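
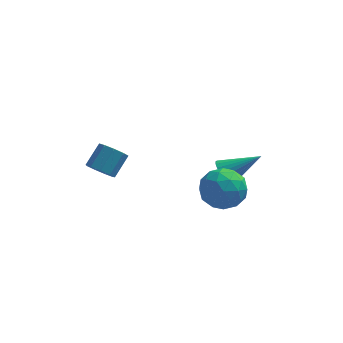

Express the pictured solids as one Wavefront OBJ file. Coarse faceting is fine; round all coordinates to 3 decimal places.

v 2.173 2.018 -0.392
v 2.594 2.071 -1.071
v 3.887 2.322 0.692
v 2.512 2.369 -1.026
v 2.379 2.614 -0.885
v 2.215 2.768 -0.668
v 2.045 2.807 -0.41
v 1.894 2.727 -0.149
v 1.785 2.539 0.075
v 1.736 2.271 0.228
v 1.753 1.965 0.287
v 1.835 1.667 0.242
v 1.967 1.422 0.1
v 2.132 1.268 -0.116
v 2.302 1.229 -0.374
v 2.453 1.309 -0.635
v 2.561 1.498 -0.859
v 2.611 1.765 -1.012
v 1.28 -2.303 2.578
v 1.922 -1.448 2.085
v 2.678 -3.552 2.235
v 3.32 -2.697 1.742
v 3.118 -2.687 2.902
v 2.254 -1.915 3.114
v 2.346 -3.085 1.206
v 1.482 -2.313 1.418
v 2.582 -1.932 1.237
v 3.058 -1.685 2.285
v 1.542 -3.315 2.035
v 2.018 -3.068 3.083
v 1.478 -1.766 2.361
v 3.122 -3.234 1.959
v 3.003 -3.228 2.641
v 3.38 -2.725 2.351
v 1.673 -2.04 2.966
v 2.051 -1.538 2.676
v 2.753 -2.266 3.157
v 2.549 -3.462 1.644
v 2.927 -2.96 1.354
v 1.22 -2.275 1.969
v 1.597 -1.772 1.679
v 1.847 -2.734 1.163
v 2.244 -1.548 1.573
v 3.065 -2.282 1.372
v 2.493 -2.51 1.057
v 1.985 -2.056 1.181
v 2.524 -1.403 2.189
v 3.345 -2.137 1.988
v 3.226 -2.131 2.67
v 2.718 -1.677 2.794
v 2.911 -1.687 1.691
v 1.255 -2.863 2.332
v 2.076 -3.597 2.131
v 1.882 -3.323 1.526
v 1.374 -2.869 1.65
v 1.535 -2.718 2.948
v 2.356 -3.452 2.747
v 2.615 -2.944 3.139
v 2.107 -2.49 3.263
v 1.689 -3.313 2.629
v -3.155 -2.908 3.398
v -2.481 -3.147 3.211
v -1.95 -2.312 4.054
v -2.625 -2.072 4.242
v -2.616 -2.761 2.913
v -2.085 -1.925 3.757
v -3.004 -2.443 2.843
v -2.473 -1.608 3.686
v -3.462 -2.343 3.032
v -2.932 -1.508 3.875
v -3.777 -2.507 3.393
v -3.247 -1.672 4.236
v -3.801 -2.858 3.756
v -3.271 -2.023 4.599
v -3.523 -3.233 3.952
v -2.992 -2.398 4.795
v -3.072 -3.455 3.889
v -2.542 -2.62 4.732
v -2.661 -3.421 3.596
v -2.13 -2.586 4.439
f 2 1 4
f 2 4 3
f 4 1 5
f 4 5 3
f 5 1 6
f 5 6 3
f 6 1 7
f 6 7 3
f 7 1 8
f 7 8 3
f 8 1 9
f 8 9 3
f 9 1 10
f 9 10 3
f 10 1 11
f 10 11 3
f 11 1 12
f 11 12 3
f 12 1 13
f 12 13 3
f 13 1 14
f 13 14 3
f 14 1 15
f 14 15 3
f 15 1 16
f 15 16 3
f 16 1 17
f 16 17 3
f 17 1 18
f 17 18 3
f 18 1 2
f 18 2 3
f 19 56 35
f 56 30 59
f 35 59 24
f 56 59 35
f 19 35 31
f 35 24 36
f 31 36 20
f 35 36 31
f 19 31 40
f 31 20 41
f 40 41 26
f 31 41 40
f 19 40 52
f 40 26 55
f 52 55 29
f 40 55 52
f 19 52 56
f 52 29 60
f 56 60 30
f 52 60 56
f 20 36 47
f 36 24 50
f 47 50 28
f 36 50 47
f 24 59 37
f 59 30 58
f 37 58 23
f 59 58 37
f 30 60 57
f 60 29 53
f 57 53 21
f 60 53 57
f 29 55 54
f 55 26 42
f 54 42 25
f 55 42 54
f 26 41 46
f 41 20 43
f 46 43 27
f 41 43 46
f 22 48 34
f 48 28 49
f 34 49 23
f 48 49 34
f 22 34 32
f 34 23 33
f 32 33 21
f 34 33 32
f 22 32 39
f 32 21 38
f 39 38 25
f 32 38 39
f 22 39 44
f 39 25 45
f 44 45 27
f 39 45 44
f 22 44 48
f 44 27 51
f 48 51 28
f 44 51 48
f 23 49 37
f 49 28 50
f 37 50 24
f 49 50 37
f 21 33 57
f 33 23 58
f 57 58 30
f 33 58 57
f 25 38 54
f 38 21 53
f 54 53 29
f 38 53 54
f 27 45 46
f 45 25 42
f 46 42 26
f 45 42 46
f 28 51 47
f 51 27 43
f 47 43 20
f 51 43 47
f 62 61 65
f 62 65 63
f 63 65 66
f 63 66 64
f 65 61 67
f 65 67 66
f 66 67 68
f 66 68 64
f 67 61 69
f 67 69 68
f 68 69 70
f 68 70 64
f 69 61 71
f 69 71 70
f 70 71 72
f 70 72 64
f 71 61 73
f 71 73 72
f 72 73 74
f 72 74 64
f 73 61 75
f 73 75 74
f 74 75 76
f 74 76 64
f 75 61 77
f 75 77 76
f 76 77 78
f 76 78 64
f 77 61 79
f 77 79 78
f 78 79 80
f 78 80 64
f 79 61 62
f 79 62 80
f 80 62 63
f 80 63 64



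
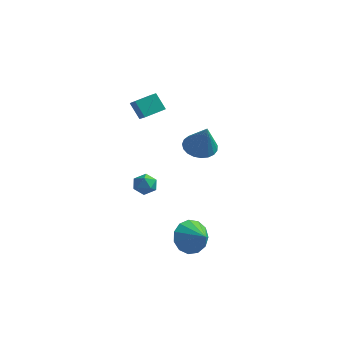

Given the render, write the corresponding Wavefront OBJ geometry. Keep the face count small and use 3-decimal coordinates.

v -2.246 1.195 -2.926
v -1.829 1.176 -2.307
v -1.531 0.364 -3.433
v -1.114 0.345 -2.814
v -1.81 0.075 -2.804
v -2.252 0.589 -2.491
v -1.108 0.951 -3.249
v -1.55 1.465 -2.936
v -1.126 1.026 -2.507
v -1.56 0.484 -2.231
v -1.8 1.056 -3.509
v -2.234 0.514 -3.233
v 2.817 -2.758 -3.73
v 3.425 -2.31 -4.516
v 3.883 -3.222 -3.17
v 3.377 -1.888 -4.073
v 3.151 -1.741 -3.521
v 2.819 -1.917 -3.035
v 2.487 -2.36 -2.77
v 2.259 -2.929 -2.809
v 2.209 -3.444 -3.141
v 2.351 -3.74 -3.659
v 2.642 -3.725 -4.2
v 2.988 -3.402 -4.592
v 3.28 -2.875 -4.709
v -1.777 0.406 2.254
v -1.194 -0.089 2.746
v -2.432 0.572 3.197
v -1.849 0.076 3.689
v -1.111 1.464 2.531
v -0.528 0.968 3.023
v -1.766 1.629 3.474
v -1.183 1.134 3.966
v 0.858 2.213 -0.015
v 1.731 2.115 -0.402
v 1.582 1.587 1.775
v 1.739 2.493 -0.273
v 1.595 2.822 -0.1
v 1.323 3.046 0.088
v 0.971 3.126 0.258
v 0.599 3.048 0.381
v 0.272 2.825 0.436
v 0.047 2.497 0.412
v -0.039 2.119 0.315
v 0.031 1.758 0.16
v 0.244 1.475 -0.025
v 0.563 1.32 -0.208
v 0.933 1.319 -0.358
v 1.29 1.473 -0.448
v 1.572 1.755 -0.464
f 1 12 6
f 1 6 2
f 1 2 8
f 1 8 11
f 1 11 12
f 2 6 10
f 6 12 5
f 12 11 3
f 11 8 7
f 8 2 9
f 4 10 5
f 4 5 3
f 4 3 7
f 4 7 9
f 4 9 10
f 5 10 6
f 3 5 12
f 7 3 11
f 9 7 8
f 10 9 2
f 14 13 16
f 14 16 15
f 16 13 17
f 16 17 15
f 17 13 18
f 17 18 15
f 18 13 19
f 18 19 15
f 19 13 20
f 19 20 15
f 20 13 21
f 20 21 15
f 21 13 22
f 21 22 15
f 22 13 23
f 22 23 15
f 23 13 24
f 23 24 15
f 24 13 25
f 24 25 15
f 25 13 14
f 25 14 15
f 27 29 26
f 30 27 26
f 26 29 28
f 28 30 26
f 27 33 29
f 31 27 30
f 31 33 27
f 29 33 28
f 32 30 28
f 28 33 32
f 32 31 30
f 33 31 32
f 35 34 37
f 35 37 36
f 37 34 38
f 37 38 36
f 38 34 39
f 38 39 36
f 39 34 40
f 39 40 36
f 40 34 41
f 40 41 36
f 41 34 42
f 41 42 36
f 42 34 43
f 42 43 36
f 43 34 44
f 43 44 36
f 44 34 45
f 44 45 36
f 45 34 46
f 45 46 36
f 46 34 47
f 46 47 36
f 47 34 48
f 47 48 36
f 48 34 49
f 48 49 36
f 49 34 50
f 49 50 36
f 50 34 35
f 50 35 36



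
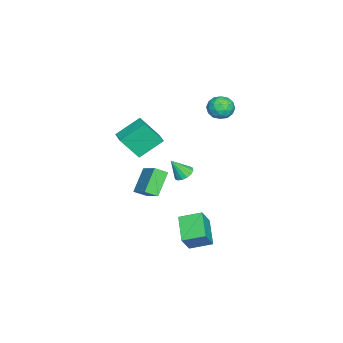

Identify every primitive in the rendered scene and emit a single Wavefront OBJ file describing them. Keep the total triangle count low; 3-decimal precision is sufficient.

v 1.131 -0.953 -4.32
v 0.827 0.437 -3.845
v 2.706 -0.306 -5.206
v 2.402 1.084 -4.732
v 1.938 -1.204 -3.068
v 1.634 0.186 -2.594
v 3.513 -0.557 -3.955
v 3.209 0.833 -3.48
v -4.126 -2.568 -3.416
v -3.512 -2.784 -3.701
v -3.814 -3.332 -2.164
v -3.432 -2.469 -3.529
v -3.538 -2.181 -3.327
v -3.801 -1.996 -3.149
v -4.151 -1.965 -3.042
v -4.495 -2.095 -3.036
v -4.74 -2.352 -3.132
v -4.82 -2.667 -3.304
v -4.714 -2.955 -3.506
v -4.451 -3.14 -3.684
v -4.1 -3.171 -3.79
v -3.757 -3.041 -3.796
v -3.675 0.669 3.998
v -2.99 0.822 3.395
v -3.31 -0.782 4.045
v -2.625 -0.629 3.442
v -2.568 -0.292 4.302
v -2.794 0.605 4.272
v -3.506 -0.565 3.168
v -3.732 0.332 3.138
v -2.886 0.059 2.882
v -2.306 0.228 3.583
v -3.994 -0.188 3.857
v -3.414 -0.019 4.558
v -3.365 0.873 3.692
v -2.935 -0.833 3.748
v -2.902 -0.635 4.253
v -2.499 -0.545 3.899
v -3.249 0.746 4.208
v -2.847 0.835 3.853
v -2.599 0.181 4.387
v -3.453 -0.795 3.587
v -3.051 -0.706 3.232
v -3.801 0.585 3.541
v -3.398 0.675 3.187
v -3.701 -0.141 3.053
v -2.901 0.514 3.036
v -2.686 -0.339 3.064
v -3.204 -0.301 2.902
v -3.337 0.226 2.885
v -2.56 0.613 3.448
v -2.345 -0.24 3.476
v -2.312 -0.041 3.981
v -2.444 0.486 3.964
v -2.499 0.165 3.146
v -3.955 0.28 3.964
v -3.74 -0.573 3.992
v -3.856 -0.446 3.476
v -3.988 0.081 3.459
v -3.614 0.379 4.376
v -3.399 -0.474 4.404
v -2.963 -0.186 4.555
v -3.096 0.341 4.538
v -3.801 -0.125 4.294
v 3.198 -3.599 -0.395
v 1.932 -3.365 0.877
v 2.903 -2.876 -0.821
v 1.637 -2.641 0.451
v 4.383 -2.539 0.589
v 3.117 -2.304 1.861
v 4.088 -1.815 0.163
v 2.822 -1.581 1.435
v 0.807 -2.727 3.247
v 1.201 -3.775 4.782
v 1.743 -2.151 3.4
v 2.137 -3.199 4.935
v 1.743 -3.961 2.165
v 2.137 -5.009 3.7
v 2.679 -3.385 2.318
v 3.073 -4.433 3.853
f 2 4 1
f 5 2 1
f 1 4 3
f 3 5 1
f 2 8 4
f 6 2 5
f 6 8 2
f 4 8 3
f 7 5 3
f 3 8 7
f 7 6 5
f 8 6 7
f 10 9 12
f 10 12 11
f 12 9 13
f 12 13 11
f 13 9 14
f 13 14 11
f 14 9 15
f 14 15 11
f 15 9 16
f 15 16 11
f 16 9 17
f 16 17 11
f 17 9 18
f 17 18 11
f 18 9 19
f 18 19 11
f 19 9 20
f 19 20 11
f 20 9 21
f 20 21 11
f 21 9 22
f 21 22 11
f 22 9 10
f 22 10 11
f 23 60 39
f 60 34 63
f 39 63 28
f 60 63 39
f 23 39 35
f 39 28 40
f 35 40 24
f 39 40 35
f 23 35 44
f 35 24 45
f 44 45 30
f 35 45 44
f 23 44 56
f 44 30 59
f 56 59 33
f 44 59 56
f 23 56 60
f 56 33 64
f 60 64 34
f 56 64 60
f 24 40 51
f 40 28 54
f 51 54 32
f 40 54 51
f 28 63 41
f 63 34 62
f 41 62 27
f 63 62 41
f 34 64 61
f 64 33 57
f 61 57 25
f 64 57 61
f 33 59 58
f 59 30 46
f 58 46 29
f 59 46 58
f 30 45 50
f 45 24 47
f 50 47 31
f 45 47 50
f 26 52 38
f 52 32 53
f 38 53 27
f 52 53 38
f 26 38 36
f 38 27 37
f 36 37 25
f 38 37 36
f 26 36 43
f 36 25 42
f 43 42 29
f 36 42 43
f 26 43 48
f 43 29 49
f 48 49 31
f 43 49 48
f 26 48 52
f 48 31 55
f 52 55 32
f 48 55 52
f 27 53 41
f 53 32 54
f 41 54 28
f 53 54 41
f 25 37 61
f 37 27 62
f 61 62 34
f 37 62 61
f 29 42 58
f 42 25 57
f 58 57 33
f 42 57 58
f 31 49 50
f 49 29 46
f 50 46 30
f 49 46 50
f 32 55 51
f 55 31 47
f 51 47 24
f 55 47 51
f 66 68 65
f 69 66 65
f 65 68 67
f 67 69 65
f 66 72 68
f 70 66 69
f 70 72 66
f 68 72 67
f 71 69 67
f 67 72 71
f 71 70 69
f 72 70 71
f 74 76 73
f 77 74 73
f 73 76 75
f 75 77 73
f 74 80 76
f 78 74 77
f 78 80 74
f 76 80 75
f 79 77 75
f 75 80 79
f 79 78 77
f 80 78 79



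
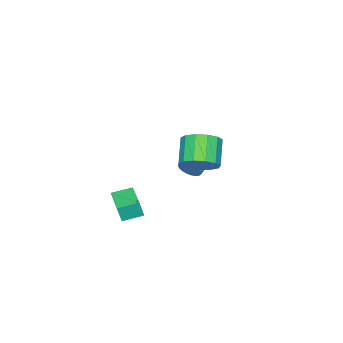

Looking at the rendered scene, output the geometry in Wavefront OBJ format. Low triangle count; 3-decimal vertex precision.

v -1.736 2.604 -0.421
v -1.509 2.942 0.099
v -3.217 2.793 0.941
v -3.444 2.456 0.421
v -1.599 3.132 -0.049
v -3.307 2.984 0.792
v -1.709 3.242 -0.254
v -3.417 3.094 0.587
v -1.824 3.255 -0.484
v -3.532 3.107 0.357
v -1.925 3.169 -0.705
v -3.633 3.021 0.137
v -1.997 2.997 -0.882
v -3.706 2.849 -0.041
v -2.03 2.765 -0.989
v -3.738 2.617 -0.148
v -2.018 2.508 -1.01
v -3.726 2.36 -0.168
v -1.963 2.267 -0.941
v -3.671 2.118 -0.099
v -1.873 2.076 -0.792
v -3.581 1.928 0.049
v -1.763 1.966 -0.587
v -3.471 1.818 0.254
v -1.648 1.953 -0.357
v -3.356 1.805 0.484
v -1.547 2.039 -0.137
v -3.255 1.891 0.705
v -1.474 2.211 0.041
v -3.183 2.063 0.882
v -1.442 2.443 0.148
v -3.15 2.295 0.989
v -1.454 2.7 0.168
v -3.162 2.552 1.01
v 3.083 1.51 -1.093
v 3.242 1.349 -0.19
v 2.3 2.262 -0.821
v 2.458 2.102 0.081
v 4.402 2.878 -1.081
v 4.56 2.718 -0.179
v 3.618 3.631 -0.81
v 3.777 3.47 0.093
v -0.223 4.239 1.107
v 0.597 3.837 1.624
v -0.457 3.238 2.83
v -1.277 3.641 2.313
v 0.523 4.386 1.832
v -0.531 3.787 3.038
v 0.211 4.889 1.809
v -0.843 4.29 3.015
v -0.238 5.185 1.563
v -1.292 4.586 2.769
v -0.683 5.181 1.173
v -1.737 4.582 2.379
v -0.981 4.878 0.762
v -2.035 4.279 1.968
v -1.039 4.373 0.46
v -2.093 3.774 1.666
v -0.838 3.825 0.364
v -1.892 3.226 1.57
v -0.441 3.409 0.503
v -1.495 2.81 1.709
v 0.024 3.256 0.835
v -1.03 2.657 2.041
v 0.412 3.416 1.253
v -0.642 2.817 2.459
f 2 1 5
f 2 5 3
f 3 5 6
f 3 6 4
f 5 1 7
f 5 7 6
f 6 7 8
f 6 8 4
f 7 1 9
f 7 9 8
f 8 9 10
f 8 10 4
f 9 1 11
f 9 11 10
f 10 11 12
f 10 12 4
f 11 1 13
f 11 13 12
f 12 13 14
f 12 14 4
f 13 1 15
f 13 15 14
f 14 15 16
f 14 16 4
f 15 1 17
f 15 17 16
f 16 17 18
f 16 18 4
f 17 1 19
f 17 19 18
f 18 19 20
f 18 20 4
f 19 1 21
f 19 21 20
f 20 21 22
f 20 22 4
f 21 1 23
f 21 23 22
f 22 23 24
f 22 24 4
f 23 1 25
f 23 25 24
f 24 25 26
f 24 26 4
f 25 1 27
f 25 27 26
f 26 27 28
f 26 28 4
f 27 1 29
f 27 29 28
f 28 29 30
f 28 30 4
f 29 1 31
f 29 31 30
f 30 31 32
f 30 32 4
f 31 1 33
f 31 33 32
f 32 33 34
f 32 34 4
f 33 1 2
f 33 2 34
f 34 2 3
f 34 3 4
f 36 38 35
f 39 36 35
f 35 38 37
f 37 39 35
f 36 42 38
f 40 36 39
f 40 42 36
f 38 42 37
f 41 39 37
f 37 42 41
f 41 40 39
f 42 40 41
f 44 43 47
f 44 47 45
f 45 47 48
f 45 48 46
f 47 43 49
f 47 49 48
f 48 49 50
f 48 50 46
f 49 43 51
f 49 51 50
f 50 51 52
f 50 52 46
f 51 43 53
f 51 53 52
f 52 53 54
f 52 54 46
f 53 43 55
f 53 55 54
f 54 55 56
f 54 56 46
f 55 43 57
f 55 57 56
f 56 57 58
f 56 58 46
f 57 43 59
f 57 59 58
f 58 59 60
f 58 60 46
f 59 43 61
f 59 61 60
f 60 61 62
f 60 62 46
f 61 43 63
f 61 63 62
f 62 63 64
f 62 64 46
f 63 43 65
f 63 65 64
f 64 65 66
f 64 66 46
f 65 43 44
f 65 44 66
f 66 44 45
f 66 45 46



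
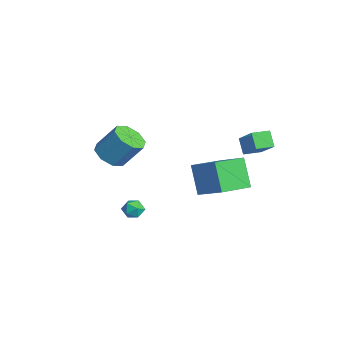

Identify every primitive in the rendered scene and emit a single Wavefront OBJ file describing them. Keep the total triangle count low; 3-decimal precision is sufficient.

v -1.321 -4.275 0.757
v -0.738 -3.767 0.223
v -0.296 -2.837 1.588
v -0.879 -3.345 2.123
v -1.401 -3.489 0.248
v -0.959 -2.559 1.614
v -2.018 -3.671 0.572
v -1.575 -2.742 1.937
v -2.226 -4.207 1.004
v -1.783 -3.278 2.37
v -1.904 -4.783 1.292
v -1.462 -3.853 2.657
v -1.241 -5.061 1.266
v -0.799 -4.131 2.632
v -0.625 -4.878 0.943
v -0.182 -3.949 2.308
v -0.417 -4.342 0.51
v 0.026 -3.413 1.876
v -0.442 2.031 1.46
v 0.912 2.247 2.563
v -0.559 2.993 1.415
v 0.795 3.209 2.518
v 0.185 2.071 0.682
v 1.539 2.287 1.785
v 0.068 3.033 0.637
v 1.422 3.249 1.74
v -1.284 -2.516 -3.429
v -0.983 -2.976 -3.76
v -1.997 -3.204 -3.12
v -1.696 -3.664 -3.451
v -1.422 -3.414 -2.927
v -0.982 -2.989 -3.118
v -1.998 -3.191 -3.762
v -1.558 -2.766 -3.953
v -1.425 -3.394 -3.965
v -1.069 -3.531 -3.449
v -1.911 -2.649 -3.431
v -1.555 -2.786 -2.915
v -3.494 0.444 -1.955
v -2.086 1.299 -1.069
v -4.329 2.228 -2.351
v -2.922 3.084 -1.465
v -2.518 0.536 -3.595
v -1.111 1.392 -2.709
v -3.354 2.321 -3.991
v -1.946 3.176 -3.105
f 2 1 5
f 2 5 3
f 3 5 6
f 3 6 4
f 5 1 7
f 5 7 6
f 6 7 8
f 6 8 4
f 7 1 9
f 7 9 8
f 8 9 10
f 8 10 4
f 9 1 11
f 9 11 10
f 10 11 12
f 10 12 4
f 11 1 13
f 11 13 12
f 12 13 14
f 12 14 4
f 13 1 15
f 13 15 14
f 14 15 16
f 14 16 4
f 15 1 17
f 15 17 16
f 16 17 18
f 16 18 4
f 17 1 2
f 17 2 18
f 18 2 3
f 18 3 4
f 20 22 19
f 23 20 19
f 19 22 21
f 21 23 19
f 20 26 22
f 24 20 23
f 24 26 20
f 22 26 21
f 25 23 21
f 21 26 25
f 25 24 23
f 26 24 25
f 27 38 32
f 27 32 28
f 27 28 34
f 27 34 37
f 27 37 38
f 28 32 36
f 32 38 31
f 38 37 29
f 37 34 33
f 34 28 35
f 30 36 31
f 30 31 29
f 30 29 33
f 30 33 35
f 30 35 36
f 31 36 32
f 29 31 38
f 33 29 37
f 35 33 34
f 36 35 28
f 40 42 39
f 43 40 39
f 39 42 41
f 41 43 39
f 40 46 42
f 44 40 43
f 44 46 40
f 42 46 41
f 45 43 41
f 41 46 45
f 45 44 43
f 46 44 45



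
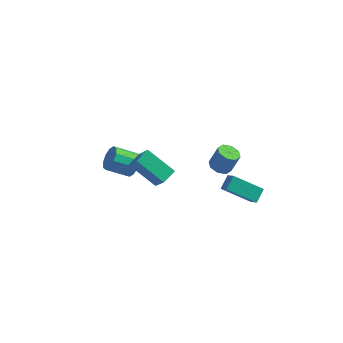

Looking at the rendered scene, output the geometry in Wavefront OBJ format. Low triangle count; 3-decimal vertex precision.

v -1.995 -3.217 1.691
v -1.26 -3.99 3.079
v -1.59 -2.315 1.979
v -0.856 -3.087 3.367
v -0.244 -3.633 0.533
v 0.49 -4.405 1.921
v 0.16 -2.73 0.821
v 0.895 -3.503 2.209
v -3.019 0.862 -2.863
v -2.542 0.724 -2.137
v -3.904 0.259 -1.33
v -4.381 0.398 -2.057
v -2.713 1.24 -2.129
v -4.076 0.775 -1.323
v -3.002 1.612 -2.402
v -4.364 1.147 -1.596
v -3.297 1.697 -2.851
v -4.659 1.233 -2.045
v -3.485 1.464 -3.305
v -4.848 0.999 -2.498
v -3.496 1.001 -3.59
v -4.858 0.536 -2.783
v -3.324 0.485 -3.597
v -4.687 0.02 -2.791
v -3.036 0.113 -3.324
v -4.398 -0.352 -2.518
v -2.741 0.027 -2.875
v -4.103 -0.437 -2.069
v -2.552 0.261 -2.422
v -3.915 -0.204 -1.615
v 2.182 2.026 -2.665
v 2.712 1.49 -2.761
v 3.208 1.738 -1.411
v 2.678 2.274 -1.315
v 2.895 2.016 -2.926
v 3.392 2.265 -1.576
v 2.661 2.549 -2.938
v 3.158 2.797 -1.587
v 2.146 2.775 -2.79
v 2.642 3.023 -1.44
v 1.652 2.562 -2.569
v 2.148 2.81 -1.219
v 1.468 2.035 -2.404
v 1.965 2.284 -1.054
v 1.702 1.503 -2.393
v 2.199 1.751 -1.042
v 2.218 1.277 -2.54
v 2.714 1.525 -1.19
v 2.643 0.489 -3.262
v 2.848 1.347 -2.711
v 4.469 0.782 -4.397
v 4.674 1.64 -3.846
v 3.146 -0.06 -2.594
v 3.351 0.798 -2.043
v 4.972 0.233 -3.729
v 5.177 1.091 -3.178
f 2 4 1
f 5 2 1
f 1 4 3
f 3 5 1
f 2 8 4
f 6 2 5
f 6 8 2
f 4 8 3
f 7 5 3
f 3 8 7
f 7 6 5
f 8 6 7
f 10 9 13
f 10 13 11
f 11 13 14
f 11 14 12
f 13 9 15
f 13 15 14
f 14 15 16
f 14 16 12
f 15 9 17
f 15 17 16
f 16 17 18
f 16 18 12
f 17 9 19
f 17 19 18
f 18 19 20
f 18 20 12
f 19 9 21
f 19 21 20
f 20 21 22
f 20 22 12
f 21 9 23
f 21 23 22
f 22 23 24
f 22 24 12
f 23 9 25
f 23 25 24
f 24 25 26
f 24 26 12
f 25 9 27
f 25 27 26
f 26 27 28
f 26 28 12
f 27 9 29
f 27 29 28
f 28 29 30
f 28 30 12
f 29 9 10
f 29 10 30
f 30 10 11
f 30 11 12
f 32 31 35
f 32 35 33
f 33 35 36
f 33 36 34
f 35 31 37
f 35 37 36
f 36 37 38
f 36 38 34
f 37 31 39
f 37 39 38
f 38 39 40
f 38 40 34
f 39 31 41
f 39 41 40
f 40 41 42
f 40 42 34
f 41 31 43
f 41 43 42
f 42 43 44
f 42 44 34
f 43 31 45
f 43 45 44
f 44 45 46
f 44 46 34
f 45 31 47
f 45 47 46
f 46 47 48
f 46 48 34
f 47 31 32
f 47 32 48
f 48 32 33
f 48 33 34
f 50 52 49
f 53 50 49
f 49 52 51
f 51 53 49
f 50 56 52
f 54 50 53
f 54 56 50
f 52 56 51
f 55 53 51
f 51 56 55
f 55 54 53
f 56 54 55



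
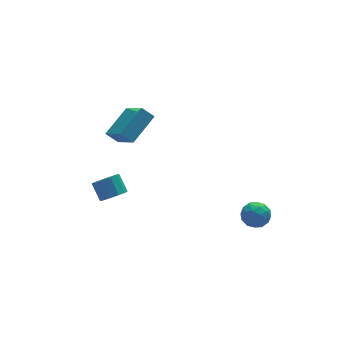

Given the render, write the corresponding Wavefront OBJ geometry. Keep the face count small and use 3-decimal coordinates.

v 3.591 -1.318 -3.698
v 4.124 -1.824 -4.148
v 3.456 -2.316 -2.732
v 3.989 -2.822 -3.182
v 4.293 -2.115 -2.794
v 4.376 -1.498 -3.39
v 3.204 -2.642 -3.49
v 3.287 -2.025 -4.086
v 3.885 -2.643 -4.019
v 4.558 -2.317 -3.589
v 3.022 -1.823 -3.291
v 3.695 -1.497 -2.861
v 3.869 -1.483 -4.007
v 3.711 -2.657 -2.873
v 3.889 -2.241 -2.644
v 4.203 -2.539 -2.909
v 4.017 -1.292 -3.562
v 4.33 -1.589 -3.827
v 4.43 -1.76 -3.031
v 3.25 -2.551 -3.053
v 3.563 -2.848 -3.318
v 3.377 -1.601 -3.971
v 3.691 -1.899 -4.236
v 3.15 -2.38 -3.849
v 4.042 -2.262 -4.196
v 3.963 -2.849 -3.629
v 3.502 -2.743 -3.81
v 3.55 -2.38 -4.16
v 4.437 -2.071 -3.943
v 4.358 -2.658 -3.376
v 4.537 -2.242 -3.148
v 4.585 -1.879 -3.498
v 4.297 -2.552 -3.868
v 3.222 -1.482 -3.504
v 3.143 -2.069 -2.937
v 2.995 -2.261 -3.382
v 3.043 -1.898 -3.732
v 3.617 -1.291 -3.251
v 3.538 -1.878 -2.684
v 4.03 -1.76 -2.72
v 4.078 -1.397 -3.07
v 3.283 -1.588 -3.012
v -3.251 0.241 -1.236
v -2.865 0.734 -1.667
v -3.002 1.551 -0.855
v -3.389 1.059 -0.424
v -3.32 0.769 -1.779
v -3.457 1.586 -0.967
v -3.749 0.602 -1.683
v -3.886 1.419 -0.872
v -3.987 0.297 -1.417
v -4.125 1.115 -0.605
v -3.945 -0.028 -1.081
v -4.082 0.789 -0.27
v -3.638 -0.251 -0.805
v -3.775 0.566 0.007
v -3.183 -0.286 -0.693
v -3.32 0.531 0.119
v -2.754 -0.119 -0.788
v -2.891 0.698 0.023
v -2.515 0.185 -1.055
v -2.653 1.003 -0.243
v -2.558 0.511 -1.39
v -2.695 1.328 -0.579
v -2.8 2.459 1.942
v -2.601 0.767 3.254
v -1.285 3.327 2.831
v -1.085 1.635 4.143
v -2.255 2.085 1.377
v -2.055 0.393 2.689
v -0.739 2.953 2.266
v -0.54 1.261 3.578
f 1 38 17
f 38 12 41
f 17 41 6
f 38 41 17
f 1 17 13
f 17 6 18
f 13 18 2
f 17 18 13
f 1 13 22
f 13 2 23
f 22 23 8
f 13 23 22
f 1 22 34
f 22 8 37
f 34 37 11
f 22 37 34
f 1 34 38
f 34 11 42
f 38 42 12
f 34 42 38
f 2 18 29
f 18 6 32
f 29 32 10
f 18 32 29
f 6 41 19
f 41 12 40
f 19 40 5
f 41 40 19
f 12 42 39
f 42 11 35
f 39 35 3
f 42 35 39
f 11 37 36
f 37 8 24
f 36 24 7
f 37 24 36
f 8 23 28
f 23 2 25
f 28 25 9
f 23 25 28
f 4 30 16
f 30 10 31
f 16 31 5
f 30 31 16
f 4 16 14
f 16 5 15
f 14 15 3
f 16 15 14
f 4 14 21
f 14 3 20
f 21 20 7
f 14 20 21
f 4 21 26
f 21 7 27
f 26 27 9
f 21 27 26
f 4 26 30
f 26 9 33
f 30 33 10
f 26 33 30
f 5 31 19
f 31 10 32
f 19 32 6
f 31 32 19
f 3 15 39
f 15 5 40
f 39 40 12
f 15 40 39
f 7 20 36
f 20 3 35
f 36 35 11
f 20 35 36
f 9 27 28
f 27 7 24
f 28 24 8
f 27 24 28
f 10 33 29
f 33 9 25
f 29 25 2
f 33 25 29
f 44 43 47
f 44 47 45
f 45 47 48
f 45 48 46
f 47 43 49
f 47 49 48
f 48 49 50
f 48 50 46
f 49 43 51
f 49 51 50
f 50 51 52
f 50 52 46
f 51 43 53
f 51 53 52
f 52 53 54
f 52 54 46
f 53 43 55
f 53 55 54
f 54 55 56
f 54 56 46
f 55 43 57
f 55 57 56
f 56 57 58
f 56 58 46
f 57 43 59
f 57 59 58
f 58 59 60
f 58 60 46
f 59 43 61
f 59 61 60
f 60 61 62
f 60 62 46
f 61 43 63
f 61 63 62
f 62 63 64
f 62 64 46
f 63 43 44
f 63 44 64
f 64 44 45
f 64 45 46
f 66 68 65
f 69 66 65
f 65 68 67
f 67 69 65
f 66 72 68
f 70 66 69
f 70 72 66
f 68 72 67
f 71 69 67
f 67 72 71
f 71 70 69
f 72 70 71



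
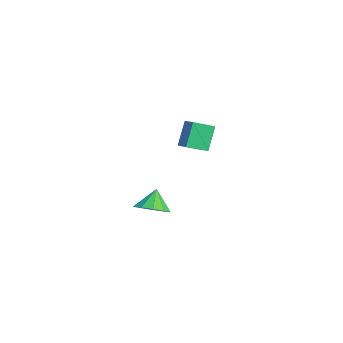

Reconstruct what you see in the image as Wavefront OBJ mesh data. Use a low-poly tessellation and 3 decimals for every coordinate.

v 3.023 -3.125 -2.358
v 3.793 -3.257 -1.854
v 2.437 -2.735 -1.362
v 3.804 -2.72 -2.058
v 3.517 -2.337 -2.376
v 3.041 -2.256 -2.688
v 2.558 -2.506 -2.874
v 2.253 -2.993 -2.863
v 2.241 -3.53 -2.659
v 2.529 -3.913 -2.34
v 3.005 -3.994 -2.029
v 3.488 -3.744 -1.843
v -4.333 0.501 -0.782
v -3.52 0.717 -0.463
v -4.438 1.698 -1.327
v -3.625 1.915 -1.008
v -3.655 -0.055 -2.132
v -2.842 0.162 -1.813
v -3.76 1.143 -2.677
v -2.947 1.359 -2.358
f 2 1 4
f 2 4 3
f 4 1 5
f 4 5 3
f 5 1 6
f 5 6 3
f 6 1 7
f 6 7 3
f 7 1 8
f 7 8 3
f 8 1 9
f 8 9 3
f 9 1 10
f 9 10 3
f 10 1 11
f 10 11 3
f 11 1 12
f 11 12 3
f 12 1 2
f 12 2 3
f 14 16 13
f 17 14 13
f 13 16 15
f 15 17 13
f 14 20 16
f 18 14 17
f 18 20 14
f 16 20 15
f 19 17 15
f 15 20 19
f 19 18 17
f 20 18 19



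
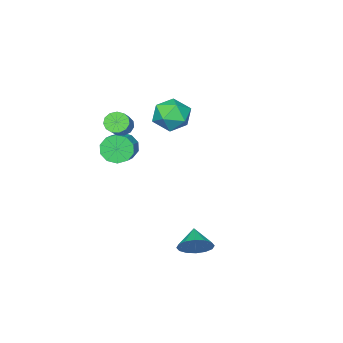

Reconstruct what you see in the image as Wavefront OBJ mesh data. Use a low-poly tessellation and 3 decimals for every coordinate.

v 0.809 -2.687 0.705
v 1.345 -2.888 -0.054
v 2.348 -2.213 0.477
v 1.811 -2.013 1.235
v 1.062 -2.384 -0.159
v 2.065 -1.71 0.372
v 0.683 -1.996 0.065
v 1.686 -1.322 0.596
v 0.351 -1.872 0.533
v 1.354 -1.198 1.064
v 0.195 -2.059 1.067
v 1.197 -1.385 1.598
v 0.272 -2.487 1.463
v 1.275 -1.812 1.994
v 0.555 -2.99 1.568
v 1.558 -2.316 2.099
v 0.934 -3.378 1.344
v 1.937 -2.704 1.875
v 1.266 -3.502 0.876
v 2.269 -2.828 1.407
v 1.423 -3.315 0.342
v 2.425 -2.641 0.873
v -2.685 -1.229 1.578
v -1.496 -1.357 1.494
v -2.684 -2.283 3.206
v -1.495 -2.411 3.122
v -1.965 -1.338 3.376
v -1.966 -0.687 2.37
v -2.214 -2.953 2.33
v -2.215 -2.302 1.324
v -1.205 -2.423 1.959
v -1.051 -1.425 2.605
v -3.129 -2.215 2.095
v -2.975 -1.217 2.741
v 1.922 -1.52 3.321
v 2.443 -1.754 2.934
v 3.359 -1.135 3.793
v 2.838 -0.9 4.179
v 2.346 -1.407 2.788
v 3.262 -0.788 3.646
v 2.114 -1.096 2.811
v 3.03 -0.477 3.669
v 1.821 -0.92 2.996
v 2.737 -0.3 3.854
v 1.56 -0.933 3.284
v 2.476 -0.314 4.142
v 1.414 -1.133 3.584
v 2.33 -0.514 4.442
v 1.43 -1.456 3.8
v 2.346 -0.837 4.659
v 1.601 -1.799 3.864
v 2.517 -1.179 4.723
v 1.875 -2.053 3.756
v 2.791 -1.434 4.614
v 2.163 -2.138 3.509
v 3.079 -1.519 4.368
v 2.375 -2.027 3.203
v 3.291 -1.407 4.062
v 2.188 4.2 -3.253
v 2.565 4.52 -2.407
v 1.452 3.36 -2.607
v 2.159 4.813 -2.489
v 1.761 4.942 -2.776
v 1.477 4.871 -3.191
v 1.384 4.621 -3.623
v 1.507 4.258 -3.955
v 1.812 3.879 -4.099
v 2.218 3.586 -4.016
v 2.616 3.458 -3.729
v 2.899 3.528 -3.314
v 2.992 3.779 -2.883
v 2.87 4.142 -2.551
f 2 1 5
f 2 5 3
f 3 5 6
f 3 6 4
f 5 1 7
f 5 7 6
f 6 7 8
f 6 8 4
f 7 1 9
f 7 9 8
f 8 9 10
f 8 10 4
f 9 1 11
f 9 11 10
f 10 11 12
f 10 12 4
f 11 1 13
f 11 13 12
f 12 13 14
f 12 14 4
f 13 1 15
f 13 15 14
f 14 15 16
f 14 16 4
f 15 1 17
f 15 17 16
f 16 17 18
f 16 18 4
f 17 1 19
f 17 19 18
f 18 19 20
f 18 20 4
f 19 1 21
f 19 21 20
f 20 21 22
f 20 22 4
f 21 1 2
f 21 2 22
f 22 2 3
f 22 3 4
f 23 34 28
f 23 28 24
f 23 24 30
f 23 30 33
f 23 33 34
f 24 28 32
f 28 34 27
f 34 33 25
f 33 30 29
f 30 24 31
f 26 32 27
f 26 27 25
f 26 25 29
f 26 29 31
f 26 31 32
f 27 32 28
f 25 27 34
f 29 25 33
f 31 29 30
f 32 31 24
f 36 35 39
f 36 39 37
f 37 39 40
f 37 40 38
f 39 35 41
f 39 41 40
f 40 41 42
f 40 42 38
f 41 35 43
f 41 43 42
f 42 43 44
f 42 44 38
f 43 35 45
f 43 45 44
f 44 45 46
f 44 46 38
f 45 35 47
f 45 47 46
f 46 47 48
f 46 48 38
f 47 35 49
f 47 49 48
f 48 49 50
f 48 50 38
f 49 35 51
f 49 51 50
f 50 51 52
f 50 52 38
f 51 35 53
f 51 53 52
f 52 53 54
f 52 54 38
f 53 35 55
f 53 55 54
f 54 55 56
f 54 56 38
f 55 35 57
f 55 57 56
f 56 57 58
f 56 58 38
f 57 35 36
f 57 36 58
f 58 36 37
f 58 37 38
f 60 59 62
f 60 62 61
f 62 59 63
f 62 63 61
f 63 59 64
f 63 64 61
f 64 59 65
f 64 65 61
f 65 59 66
f 65 66 61
f 66 59 67
f 66 67 61
f 67 59 68
f 67 68 61
f 68 59 69
f 68 69 61
f 69 59 70
f 69 70 61
f 70 59 71
f 70 71 61
f 71 59 72
f 71 72 61
f 72 59 60
f 72 60 61



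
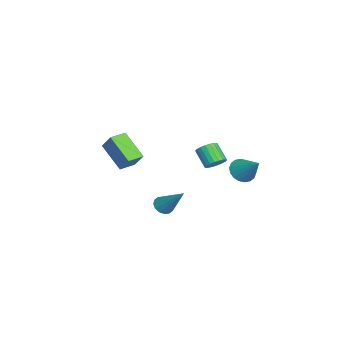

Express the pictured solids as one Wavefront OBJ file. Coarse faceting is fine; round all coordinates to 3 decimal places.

v -3.69 -4.962 0.905
v -3.106 -4.432 1.849
v -4.4 -4.23 0.933
v -3.816 -3.7 1.877
v -2.644 -3.9 -0.337
v -2.06 -3.37 0.607
v -3.354 -3.168 -0.309
v -2.77 -2.638 0.635
v 3.358 -1.092 0.257
v 3.799 -1.484 0.263
v 4.302 -0.008 1.663
v 3.879 -1.279 0.052
v 3.819 -1.023 -0.105
v 3.636 -0.786 -0.165
v 3.379 -0.631 -0.111
v 3.116 -0.599 0.041
v 2.918 -0.7 0.25
v 2.838 -0.905 0.462
v 2.898 -1.16 0.619
v 3.081 -1.397 0.679
v 3.338 -1.552 0.625
v 3.601 -1.584 0.473
v 1.089 1.411 2.179
v 1.594 1.144 2.42
v 0.916 0.622 3.262
v 0.411 0.889 3.021
v 1.584 1.366 2.55
v 0.906 0.844 3.392
v 1.488 1.596 2.616
v 0.81 1.074 3.457
v 1.324 1.794 2.606
v 0.646 1.272 3.448
v 1.118 1.926 2.523
v 0.441 1.404 3.364
v 0.908 1.969 2.38
v 0.23 1.447 3.221
v 0.729 1.915 2.202
v 0.051 1.393 3.044
v 0.612 1.774 2.021
v -0.066 1.252 2.862
v 0.578 1.571 1.867
v -0.1 1.049 2.708
v 0.632 1.339 1.767
v -0.046 0.817 2.608
v 0.765 1.12 1.738
v 0.087 0.598 2.579
v 0.954 0.952 1.785
v 0.276 0.43 2.627
v 1.166 0.862 1.901
v 0.488 0.34 2.743
v 1.365 0.868 2.065
v 0.687 0.346 2.906
v 1.517 0.967 2.249
v 0.839 0.445 3.09
v -2.768 2.677 -0.257
v -2.227 2.803 -0.86
v -1.732 3.563 0.857
v -2.447 3.093 -0.886
v -2.73 3.301 -0.788
v -3.021 3.385 -0.584
v -3.262 3.329 -0.316
v -3.405 3.144 -0.035
v -3.422 2.867 0.201
v -3.309 2.552 0.347
v -3.089 2.262 0.373
v -2.806 2.054 0.275
v -2.515 1.969 0.071
v -2.275 2.025 -0.198
v -2.132 2.21 -0.478
v -2.115 2.488 -0.714
f 2 4 1
f 5 2 1
f 1 4 3
f 3 5 1
f 2 8 4
f 6 2 5
f 6 8 2
f 4 8 3
f 7 5 3
f 3 8 7
f 7 6 5
f 8 6 7
f 10 9 12
f 10 12 11
f 12 9 13
f 12 13 11
f 13 9 14
f 13 14 11
f 14 9 15
f 14 15 11
f 15 9 16
f 15 16 11
f 16 9 17
f 16 17 11
f 17 9 18
f 17 18 11
f 18 9 19
f 18 19 11
f 19 9 20
f 19 20 11
f 20 9 21
f 20 21 11
f 21 9 22
f 21 22 11
f 22 9 10
f 22 10 11
f 24 23 27
f 24 27 25
f 25 27 28
f 25 28 26
f 27 23 29
f 27 29 28
f 28 29 30
f 28 30 26
f 29 23 31
f 29 31 30
f 30 31 32
f 30 32 26
f 31 23 33
f 31 33 32
f 32 33 34
f 32 34 26
f 33 23 35
f 33 35 34
f 34 35 36
f 34 36 26
f 35 23 37
f 35 37 36
f 36 37 38
f 36 38 26
f 37 23 39
f 37 39 38
f 38 39 40
f 38 40 26
f 39 23 41
f 39 41 40
f 40 41 42
f 40 42 26
f 41 23 43
f 41 43 42
f 42 43 44
f 42 44 26
f 43 23 45
f 43 45 44
f 44 45 46
f 44 46 26
f 45 23 47
f 45 47 46
f 46 47 48
f 46 48 26
f 47 23 49
f 47 49 48
f 48 49 50
f 48 50 26
f 49 23 51
f 49 51 50
f 50 51 52
f 50 52 26
f 51 23 53
f 51 53 52
f 52 53 54
f 52 54 26
f 53 23 24
f 53 24 54
f 54 24 25
f 54 25 26
f 56 55 58
f 56 58 57
f 58 55 59
f 58 59 57
f 59 55 60
f 59 60 57
f 60 55 61
f 60 61 57
f 61 55 62
f 61 62 57
f 62 55 63
f 62 63 57
f 63 55 64
f 63 64 57
f 64 55 65
f 64 65 57
f 65 55 66
f 65 66 57
f 66 55 67
f 66 67 57
f 67 55 68
f 67 68 57
f 68 55 69
f 68 69 57
f 69 55 70
f 69 70 57
f 70 55 56
f 70 56 57



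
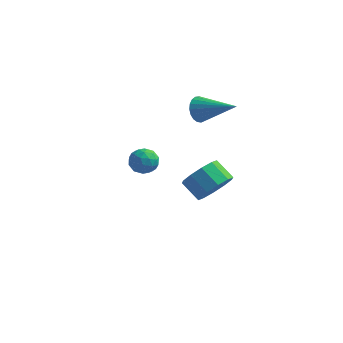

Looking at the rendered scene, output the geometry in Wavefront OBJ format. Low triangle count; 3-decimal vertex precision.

v -0.317 3.125 2.338
v -0.009 3.378 1.739
v 1.517 2.795 3.142
v -0.037 3.626 1.904
v -0.113 3.788 2.144
v -0.224 3.835 2.418
v -0.352 3.759 2.678
v -0.474 3.574 2.879
v -0.568 3.311 2.987
v -0.619 3.016 2.982
v -0.618 2.74 2.867
v -0.565 2.53 2.659
v -0.469 2.424 2.397
v -0.347 2.439 2.124
v -0.22 2.572 1.888
v -0.109 2.801 1.73
v -0.035 3.086 1.677
v -3.101 3.874 -2.442
v -2.649 3.966 -1.841
v -3.471 2.794 -1.999
v -3.019 2.886 -1.398
v -3.63 3.325 -1.484
v -3.401 3.993 -1.757
v -2.719 2.767 -2.083
v -2.49 3.435 -2.356
v -2.413 3.282 -1.619
v -2.977 3.627 -1.249
v -3.143 3.133 -2.591
v -3.707 3.478 -2.221
v -2.842 4.015 -2.18
v -3.278 2.745 -1.66
v -3.636 3.003 -1.71
v -3.371 3.057 -1.357
v -3.284 4.031 -2.131
v -3.019 4.085 -1.778
v -3.596 3.708 -1.568
v -3.101 2.675 -2.062
v -2.836 2.729 -1.709
v -2.749 3.703 -2.483
v -2.484 3.757 -2.13
v -2.524 3.052 -2.272
v -2.439 3.667 -1.697
v -2.656 3.032 -1.436
v -2.479 2.962 -1.839
v -2.345 3.355 -2
v -2.77 3.87 -1.479
v -2.987 3.235 -1.219
v -3.346 3.493 -1.269
v -3.212 3.885 -1.43
v -2.631 3.467 -1.348
v -3.133 3.525 -2.621
v -3.35 2.89 -2.361
v -2.908 2.875 -2.41
v -2.774 3.267 -2.571
v -3.464 3.728 -2.404
v -3.681 3.093 -2.143
v -3.775 3.405 -1.84
v -3.641 3.798 -2.001
v -3.489 3.293 -2.492
v 2.319 -2.311 1.417
v 2.913 -1.839 1.956
v 2.074 -1.497 2.581
v 1.481 -1.969 2.043
v 2.74 -1.489 1.533
v 1.902 -1.148 2.158
v 2.406 -1.454 1.066
v 1.568 -1.113 1.691
v 2.039 -1.746 0.734
v 1.201 -1.404 1.359
v 1.779 -2.253 0.662
v 0.941 -1.912 1.287
v 1.726 -2.783 0.879
v 0.887 -2.441 1.504
v 1.898 -3.132 1.302
v 1.06 -2.791 1.927
v 2.232 -3.167 1.769
v 1.394 -2.826 2.394
v 2.599 -2.876 2.101
v 1.761 -2.534 2.726
v 2.859 -2.368 2.173
v 2.021 -2.027 2.798
f 2 1 4
f 2 4 3
f 4 1 5
f 4 5 3
f 5 1 6
f 5 6 3
f 6 1 7
f 6 7 3
f 7 1 8
f 7 8 3
f 8 1 9
f 8 9 3
f 9 1 10
f 9 10 3
f 10 1 11
f 10 11 3
f 11 1 12
f 11 12 3
f 12 1 13
f 12 13 3
f 13 1 14
f 13 14 3
f 14 1 15
f 14 15 3
f 15 1 16
f 15 16 3
f 16 1 17
f 16 17 3
f 17 1 2
f 17 2 3
f 18 55 34
f 55 29 58
f 34 58 23
f 55 58 34
f 18 34 30
f 34 23 35
f 30 35 19
f 34 35 30
f 18 30 39
f 30 19 40
f 39 40 25
f 30 40 39
f 18 39 51
f 39 25 54
f 51 54 28
f 39 54 51
f 18 51 55
f 51 28 59
f 55 59 29
f 51 59 55
f 19 35 46
f 35 23 49
f 46 49 27
f 35 49 46
f 23 58 36
f 58 29 57
f 36 57 22
f 58 57 36
f 29 59 56
f 59 28 52
f 56 52 20
f 59 52 56
f 28 54 53
f 54 25 41
f 53 41 24
f 54 41 53
f 25 40 45
f 40 19 42
f 45 42 26
f 40 42 45
f 21 47 33
f 47 27 48
f 33 48 22
f 47 48 33
f 21 33 31
f 33 22 32
f 31 32 20
f 33 32 31
f 21 31 38
f 31 20 37
f 38 37 24
f 31 37 38
f 21 38 43
f 38 24 44
f 43 44 26
f 38 44 43
f 21 43 47
f 43 26 50
f 47 50 27
f 43 50 47
f 22 48 36
f 48 27 49
f 36 49 23
f 48 49 36
f 20 32 56
f 32 22 57
f 56 57 29
f 32 57 56
f 24 37 53
f 37 20 52
f 53 52 28
f 37 52 53
f 26 44 45
f 44 24 41
f 45 41 25
f 44 41 45
f 27 50 46
f 50 26 42
f 46 42 19
f 50 42 46
f 61 60 64
f 61 64 62
f 62 64 65
f 62 65 63
f 64 60 66
f 64 66 65
f 65 66 67
f 65 67 63
f 66 60 68
f 66 68 67
f 67 68 69
f 67 69 63
f 68 60 70
f 68 70 69
f 69 70 71
f 69 71 63
f 70 60 72
f 70 72 71
f 71 72 73
f 71 73 63
f 72 60 74
f 72 74 73
f 73 74 75
f 73 75 63
f 74 60 76
f 74 76 75
f 75 76 77
f 75 77 63
f 76 60 78
f 76 78 77
f 77 78 79
f 77 79 63
f 78 60 80
f 78 80 79
f 79 80 81
f 79 81 63
f 80 60 61
f 80 61 81
f 81 61 62
f 81 62 63



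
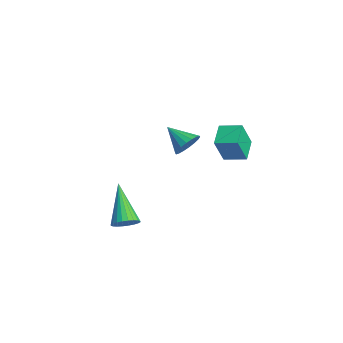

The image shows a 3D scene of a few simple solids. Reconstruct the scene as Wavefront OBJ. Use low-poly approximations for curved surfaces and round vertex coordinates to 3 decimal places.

v 2.333 2.046 -2.21
v 2.624 1.476 -0.831
v 1.388 2.622 -1.773
v 1.679 2.052 -0.394
v 2.961 2.908 -1.986
v 3.252 2.338 -0.607
v 2.016 3.484 -1.549
v 2.307 2.914 -0.17
v 0.746 0.915 -2.007
v 0.981 1.251 -1.379
v -0.266 0.285 -1.293
v 0.759 1.468 -1.501
v 0.535 1.576 -1.723
v 0.352 1.553 -2.002
v 0.248 1.404 -2.282
v 0.242 1.158 -2.507
v 0.336 0.864 -2.633
v 0.511 0.58 -2.636
v 0.733 0.362 -2.514
v 0.957 0.254 -2.291
v 1.14 0.277 -2.013
v 1.244 0.426 -1.733
v 1.25 0.672 -1.508
v 1.156 0.967 -1.382
v 4.619 -3.258 -3.682
v 5.041 -3.024 -3.246
v 3.001 -3.062 -2.218
v 4.964 -2.81 -3.36
v 4.834 -2.665 -3.523
v 4.672 -2.61 -3.709
v 4.501 -2.654 -3.892
v 4.349 -2.789 -4.043
v 4.237 -2.996 -4.138
v 4.184 -3.243 -4.165
v 4.197 -3.491 -4.117
v 4.274 -3.705 -4.003
v 4.403 -3.85 -3.841
v 4.566 -3.905 -3.654
v 4.736 -3.861 -3.471
v 4.889 -3.726 -3.321
v 5 -3.519 -3.225
v 5.054 -3.272 -3.199
f 2 4 1
f 5 2 1
f 1 4 3
f 3 5 1
f 2 8 4
f 6 2 5
f 6 8 2
f 4 8 3
f 7 5 3
f 3 8 7
f 7 6 5
f 8 6 7
f 10 9 12
f 10 12 11
f 12 9 13
f 12 13 11
f 13 9 14
f 13 14 11
f 14 9 15
f 14 15 11
f 15 9 16
f 15 16 11
f 16 9 17
f 16 17 11
f 17 9 18
f 17 18 11
f 18 9 19
f 18 19 11
f 19 9 20
f 19 20 11
f 20 9 21
f 20 21 11
f 21 9 22
f 21 22 11
f 22 9 23
f 22 23 11
f 23 9 24
f 23 24 11
f 24 9 10
f 24 10 11
f 26 25 28
f 26 28 27
f 28 25 29
f 28 29 27
f 29 25 30
f 29 30 27
f 30 25 31
f 30 31 27
f 31 25 32
f 31 32 27
f 32 25 33
f 32 33 27
f 33 25 34
f 33 34 27
f 34 25 35
f 34 35 27
f 35 25 36
f 35 36 27
f 36 25 37
f 36 37 27
f 37 25 38
f 37 38 27
f 38 25 39
f 38 39 27
f 39 25 40
f 39 40 27
f 40 25 41
f 40 41 27
f 41 25 42
f 41 42 27
f 42 25 26
f 42 26 27



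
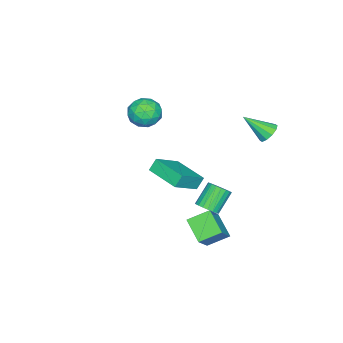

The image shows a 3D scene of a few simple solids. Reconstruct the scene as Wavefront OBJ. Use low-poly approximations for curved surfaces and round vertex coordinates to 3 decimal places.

v -0.636 1.925 -1.645
v -0.313 1.434 -1.247
v -1.361 1.644 -0.137
v -1.684 2.135 -0.535
v -0.175 1.681 -1.163
v -1.223 1.891 -0.054
v -0.117 1.971 -1.163
v -1.164 2.18 -0.053
v -0.148 2.252 -1.246
v -1.196 2.462 -0.136
v -0.264 2.477 -1.398
v -1.312 2.687 -0.288
v -0.444 2.607 -1.592
v -1.492 2.816 -0.483
v -0.658 2.618 -1.796
v -1.705 2.828 -0.687
v -0.868 2.51 -1.974
v -1.915 2.72 -0.864
v -1.037 2.301 -2.094
v -2.085 2.511 -0.985
v -1.138 2.027 -2.137
v -2.185 2.236 -1.028
v -1.151 1.735 -2.095
v -2.199 1.945 -0.986
v -1.076 1.476 -1.975
v -2.123 1.686 -0.865
v -0.925 1.295 -1.798
v -1.972 1.504 -0.688
v -0.723 1.222 -1.594
v -1.771 1.432 -0.485
v -0.507 1.272 -1.399
v -1.554 1.481 -0.29
v -4.15 3.703 2.896
v -3.821 3.364 2.366
v -3.65 2.397 4.044
v -3.532 3.637 2.552
v -3.48 3.936 2.869
v -3.683 4.146 3.196
v -4.065 4.187 3.409
v -4.479 4.043 3.425
v -4.768 3.769 3.24
v -4.82 3.471 2.923
v -4.617 3.261 2.595
v -4.235 3.22 2.383
v 2.128 2.25 -0.468
v 1.361 3.193 0.142
v 0.865 2.062 -1.765
v 0.098 3.005 -1.155
v 2.822 3.355 -1.305
v 2.055 4.298 -0.695
v 1.559 3.167 -2.602
v 0.792 4.11 -1.992
v -2.877 -1.148 -0.438
v -1.327 -1.61 0.615
v -2.176 0.869 -0.584
v -0.626 0.407 0.468
v -2.454 -1.347 -1.148
v -0.904 -1.809 -0.096
v -1.753 0.67 -1.295
v -0.203 0.208 -0.242
v -4.176 -3.101 1.673
v -3.144 -3.189 1.495
v -4.036 -4.151 3.005
v -3.004 -4.239 2.827
v -3.402 -3.328 3.171
v -3.489 -2.68 2.348
v -3.691 -4.66 2.152
v -3.778 -4.012 1.329
v -2.844 -4.153 1.791
v -2.665 -3.33 2.421
v -4.515 -4.01 2.079
v -4.336 -3.187 2.709
v -3.672 -3.053 1.467
v -3.508 -4.287 3.033
v -3.742 -3.752 3.235
v -3.135 -3.803 3.13
v -3.875 -2.754 1.968
v -3.268 -2.806 1.864
v -3.42 -2.887 2.849
v -3.912 -4.534 2.636
v -3.305 -4.586 2.532
v -4.045 -3.537 1.37
v -3.438 -3.588 1.265
v -3.76 -4.453 1.651
v -2.889 -3.671 1.537
v -2.807 -4.288 2.32
v -3.211 -4.536 1.923
v -3.262 -4.155 1.439
v -2.784 -3.187 1.907
v -2.702 -3.804 2.69
v -2.936 -3.269 2.892
v -2.987 -2.888 2.408
v -2.608 -3.754 2.081
v -4.478 -3.536 1.81
v -4.396 -4.153 2.593
v -4.193 -4.452 2.092
v -4.244 -4.071 1.608
v -4.373 -3.052 2.18
v -4.291 -3.669 2.963
v -3.918 -3.185 3.061
v -3.969 -2.804 2.577
v -4.572 -3.586 2.419
f 2 1 5
f 2 5 3
f 3 5 6
f 3 6 4
f 5 1 7
f 5 7 6
f 6 7 8
f 6 8 4
f 7 1 9
f 7 9 8
f 8 9 10
f 8 10 4
f 9 1 11
f 9 11 10
f 10 11 12
f 10 12 4
f 11 1 13
f 11 13 12
f 12 13 14
f 12 14 4
f 13 1 15
f 13 15 14
f 14 15 16
f 14 16 4
f 15 1 17
f 15 17 16
f 16 17 18
f 16 18 4
f 17 1 19
f 17 19 18
f 18 19 20
f 18 20 4
f 19 1 21
f 19 21 20
f 20 21 22
f 20 22 4
f 21 1 23
f 21 23 22
f 22 23 24
f 22 24 4
f 23 1 25
f 23 25 24
f 24 25 26
f 24 26 4
f 25 1 27
f 25 27 26
f 26 27 28
f 26 28 4
f 27 1 29
f 27 29 28
f 28 29 30
f 28 30 4
f 29 1 31
f 29 31 30
f 30 31 32
f 30 32 4
f 31 1 2
f 31 2 32
f 32 2 3
f 32 3 4
f 34 33 36
f 34 36 35
f 36 33 37
f 36 37 35
f 37 33 38
f 37 38 35
f 38 33 39
f 38 39 35
f 39 33 40
f 39 40 35
f 40 33 41
f 40 41 35
f 41 33 42
f 41 42 35
f 42 33 43
f 42 43 35
f 43 33 44
f 43 44 35
f 44 33 34
f 44 34 35
f 46 48 45
f 49 46 45
f 45 48 47
f 47 49 45
f 46 52 48
f 50 46 49
f 50 52 46
f 48 52 47
f 51 49 47
f 47 52 51
f 51 50 49
f 52 50 51
f 54 56 53
f 57 54 53
f 53 56 55
f 55 57 53
f 54 60 56
f 58 54 57
f 58 60 54
f 56 60 55
f 59 57 55
f 55 60 59
f 59 58 57
f 60 58 59
f 61 98 77
f 98 72 101
f 77 101 66
f 98 101 77
f 61 77 73
f 77 66 78
f 73 78 62
f 77 78 73
f 61 73 82
f 73 62 83
f 82 83 68
f 73 83 82
f 61 82 94
f 82 68 97
f 94 97 71
f 82 97 94
f 61 94 98
f 94 71 102
f 98 102 72
f 94 102 98
f 62 78 89
f 78 66 92
f 89 92 70
f 78 92 89
f 66 101 79
f 101 72 100
f 79 100 65
f 101 100 79
f 72 102 99
f 102 71 95
f 99 95 63
f 102 95 99
f 71 97 96
f 97 68 84
f 96 84 67
f 97 84 96
f 68 83 88
f 83 62 85
f 88 85 69
f 83 85 88
f 64 90 76
f 90 70 91
f 76 91 65
f 90 91 76
f 64 76 74
f 76 65 75
f 74 75 63
f 76 75 74
f 64 74 81
f 74 63 80
f 81 80 67
f 74 80 81
f 64 81 86
f 81 67 87
f 86 87 69
f 81 87 86
f 64 86 90
f 86 69 93
f 90 93 70
f 86 93 90
f 65 91 79
f 91 70 92
f 79 92 66
f 91 92 79
f 63 75 99
f 75 65 100
f 99 100 72
f 75 100 99
f 67 80 96
f 80 63 95
f 96 95 71
f 80 95 96
f 69 87 88
f 87 67 84
f 88 84 68
f 87 84 88
f 70 93 89
f 93 69 85
f 89 85 62
f 93 85 89



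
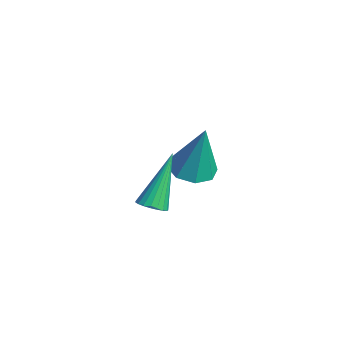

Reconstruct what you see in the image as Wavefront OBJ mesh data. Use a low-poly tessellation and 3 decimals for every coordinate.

v 1.412 -1.117 -3.078
v 1.905 -0.941 -2.993
v 0.768 -0.163 -1.322
v 1.818 -0.778 -3.114
v 1.661 -0.673 -3.228
v 1.461 -0.646 -3.316
v 1.253 -0.7 -3.363
v 1.072 -0.826 -3.361
v 0.95 -1.002 -3.31
v 0.908 -1.198 -3.219
v 0.953 -1.381 -3.103
v 1.078 -1.517 -2.984
v 1.26 -1.584 -2.88
v 1.469 -1.571 -2.811
v 1.668 -1.479 -2.788
v 1.823 -1.324 -2.815
v 1.907 -1.134 -2.887
v -2.626 1.9 -4.914
v -1.798 1.664 -5.044
v -2.214 2.2 -2.826
v -1.892 2.319 -5.119
v -2.415 2.728 -5.075
v -3.062 2.652 -4.937
v -3.453 2.135 -4.785
v -3.36 1.48 -4.709
v -2.836 1.071 -4.754
v -2.189 1.147 -4.892
f 2 1 4
f 2 4 3
f 4 1 5
f 4 5 3
f 5 1 6
f 5 6 3
f 6 1 7
f 6 7 3
f 7 1 8
f 7 8 3
f 8 1 9
f 8 9 3
f 9 1 10
f 9 10 3
f 10 1 11
f 10 11 3
f 11 1 12
f 11 12 3
f 12 1 13
f 12 13 3
f 13 1 14
f 13 14 3
f 14 1 15
f 14 15 3
f 15 1 16
f 15 16 3
f 16 1 17
f 16 17 3
f 17 1 2
f 17 2 3
f 19 18 21
f 19 21 20
f 21 18 22
f 21 22 20
f 22 18 23
f 22 23 20
f 23 18 24
f 23 24 20
f 24 18 25
f 24 25 20
f 25 18 26
f 25 26 20
f 26 18 27
f 26 27 20
f 27 18 19
f 27 19 20



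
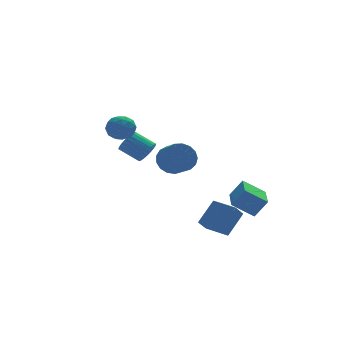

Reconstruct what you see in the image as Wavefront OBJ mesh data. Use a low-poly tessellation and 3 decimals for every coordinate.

v -1.483 1.021 0.198
v -1.064 0.923 0.836
v -1.937 1.76 1.54
v -2.357 1.859 0.902
v -0.931 1.163 0.715
v -1.804 2.001 1.419
v -0.882 1.382 0.516
v -1.755 2.22 1.219
v -0.924 1.546 0.267
v -1.798 2.384 0.971
v -1.052 1.63 0.009
v -1.926 2.468 0.712
v -1.245 1.622 -0.221
v -2.119 2.459 0.483
v -1.475 1.522 -0.387
v -2.348 2.359 0.317
v -1.706 1.345 -0.464
v -2.579 2.183 0.24
v -1.903 1.12 -0.44
v -2.776 1.957 0.264
v -2.036 0.879 -0.319
v -2.909 1.717 0.385
v -2.085 0.66 -0.119
v -2.958 1.498 0.584
v -2.042 0.496 0.129
v -2.916 1.334 0.833
v -1.914 0.412 0.388
v -2.788 1.25 1.091
v -1.721 0.421 0.617
v -2.595 1.258 1.321
v -1.492 0.521 0.783
v -2.365 1.358 1.487
v -1.261 0.697 0.86
v -2.134 1.535 1.564
v 2.461 -4.755 -2.948
v 1.323 -4.308 -2.114
v 3.158 -2.756 -3.068
v 2.019 -2.309 -2.234
v 3.141 -4.931 -1.926
v 2.002 -4.484 -1.092
v 3.837 -2.932 -2.046
v 2.699 -2.485 -1.212
v -4.06 -0.677 3.607
v -3.556 -0.323 2.989
v -3.844 -1.957 3.051
v -3.34 -1.603 2.433
v -3.067 -1.62 3.262
v -3.201 -0.829 3.606
v -4.199 -1.451 2.434
v -4.333 -0.66 2.778
v -3.642 -0.802 2.264
v -2.942 -0.906 2.776
v -4.458 -1.374 3.264
v -3.758 -1.478 3.776
v -3.827 -0.388 3.347
v -3.573 -1.892 2.693
v -3.413 -1.902 3.18
v -3.116 -1.694 2.817
v -3.618 -0.685 3.709
v -3.322 -0.477 3.346
v -3.035 -1.239 3.506
v -4.078 -1.803 2.694
v -3.782 -1.595 2.331
v -4.284 -0.586 3.223
v -3.987 -0.378 2.86
v -4.365 -1.041 2.534
v -3.581 -0.461 2.558
v -3.454 -1.213 2.231
v -3.959 -1.124 2.232
v -4.038 -0.659 2.434
v -3.17 -0.522 2.858
v -3.043 -1.274 2.531
v -2.883 -1.284 3.018
v -2.961 -0.819 3.221
v -3.22 -0.803 2.432
v -4.357 -1.006 3.509
v -4.23 -1.758 3.182
v -4.439 -1.461 2.819
v -4.517 -0.996 3.022
v -3.946 -1.067 3.809
v -3.819 -1.819 3.482
v -3.362 -1.621 3.606
v -3.441 -1.156 3.808
v -4.18 -1.477 3.608
v 0.933 3.637 -1.601
v 1.76 3.417 -2.192
v 1.874 2.443 -1.67
v 1.047 2.663 -1.079
v 1.954 3.651 -1.797
v 2.068 2.677 -1.276
v 1.914 3.881 -1.358
v 2.028 2.908 -0.836
v 1.65 4.056 -0.974
v 1.763 3.083 -0.453
v 1.221 4.135 -0.734
v 1.334 3.162 -0.213
v 0.726 4.099 -0.693
v 0.84 3.126 -0.171
v 0.279 3.958 -0.859
v 0.392 2.985 -0.337
v -0.019 3.743 -1.196
v 0.095 2.77 -0.674
v -0.098 3.503 -1.625
v 0.016 2.53 -1.103
v 0.059 3.295 -2.048
v 0.173 2.321 -1.527
v 0.416 3.164 -2.37
v 0.53 2.191 -1.848
v 0.892 3.142 -2.515
v 1.005 2.169 -1.993
v 1.377 3.233 -2.45
v 1.491 2.26 -1.929
v 1.611 -3.163 -4.891
v 0.98 -3.641 -4.156
v 0.826 -1.905 -4.747
v 0.195 -2.382 -4.012
v 2.685 -2.638 -3.628
v 2.054 -3.115 -2.893
v 1.9 -1.379 -3.484
v 1.269 -1.857 -2.749
f 2 1 5
f 2 5 3
f 3 5 6
f 3 6 4
f 5 1 7
f 5 7 6
f 6 7 8
f 6 8 4
f 7 1 9
f 7 9 8
f 8 9 10
f 8 10 4
f 9 1 11
f 9 11 10
f 10 11 12
f 10 12 4
f 11 1 13
f 11 13 12
f 12 13 14
f 12 14 4
f 13 1 15
f 13 15 14
f 14 15 16
f 14 16 4
f 15 1 17
f 15 17 16
f 16 17 18
f 16 18 4
f 17 1 19
f 17 19 18
f 18 19 20
f 18 20 4
f 19 1 21
f 19 21 20
f 20 21 22
f 20 22 4
f 21 1 23
f 21 23 22
f 22 23 24
f 22 24 4
f 23 1 25
f 23 25 24
f 24 25 26
f 24 26 4
f 25 1 27
f 25 27 26
f 26 27 28
f 26 28 4
f 27 1 29
f 27 29 28
f 28 29 30
f 28 30 4
f 29 1 31
f 29 31 30
f 30 31 32
f 30 32 4
f 31 1 33
f 31 33 32
f 32 33 34
f 32 34 4
f 33 1 2
f 33 2 34
f 34 2 3
f 34 3 4
f 36 38 35
f 39 36 35
f 35 38 37
f 37 39 35
f 36 42 38
f 40 36 39
f 40 42 36
f 38 42 37
f 41 39 37
f 37 42 41
f 41 40 39
f 42 40 41
f 43 80 59
f 80 54 83
f 59 83 48
f 80 83 59
f 43 59 55
f 59 48 60
f 55 60 44
f 59 60 55
f 43 55 64
f 55 44 65
f 64 65 50
f 55 65 64
f 43 64 76
f 64 50 79
f 76 79 53
f 64 79 76
f 43 76 80
f 76 53 84
f 80 84 54
f 76 84 80
f 44 60 71
f 60 48 74
f 71 74 52
f 60 74 71
f 48 83 61
f 83 54 82
f 61 82 47
f 83 82 61
f 54 84 81
f 84 53 77
f 81 77 45
f 84 77 81
f 53 79 78
f 79 50 66
f 78 66 49
f 79 66 78
f 50 65 70
f 65 44 67
f 70 67 51
f 65 67 70
f 46 72 58
f 72 52 73
f 58 73 47
f 72 73 58
f 46 58 56
f 58 47 57
f 56 57 45
f 58 57 56
f 46 56 63
f 56 45 62
f 63 62 49
f 56 62 63
f 46 63 68
f 63 49 69
f 68 69 51
f 63 69 68
f 46 68 72
f 68 51 75
f 72 75 52
f 68 75 72
f 47 73 61
f 73 52 74
f 61 74 48
f 73 74 61
f 45 57 81
f 57 47 82
f 81 82 54
f 57 82 81
f 49 62 78
f 62 45 77
f 78 77 53
f 62 77 78
f 51 69 70
f 69 49 66
f 70 66 50
f 69 66 70
f 52 75 71
f 75 51 67
f 71 67 44
f 75 67 71
f 86 85 89
f 86 89 87
f 87 89 90
f 87 90 88
f 89 85 91
f 89 91 90
f 90 91 92
f 90 92 88
f 91 85 93
f 91 93 92
f 92 93 94
f 92 94 88
f 93 85 95
f 93 95 94
f 94 95 96
f 94 96 88
f 95 85 97
f 95 97 96
f 96 97 98
f 96 98 88
f 97 85 99
f 97 99 98
f 98 99 100
f 98 100 88
f 99 85 101
f 99 101 100
f 100 101 102
f 100 102 88
f 101 85 103
f 101 103 102
f 102 103 104
f 102 104 88
f 103 85 105
f 103 105 104
f 104 105 106
f 104 106 88
f 105 85 107
f 105 107 106
f 106 107 108
f 106 108 88
f 107 85 109
f 107 109 108
f 108 109 110
f 108 110 88
f 109 85 111
f 109 111 110
f 110 111 112
f 110 112 88
f 111 85 86
f 111 86 112
f 112 86 87
f 112 87 88
f 114 116 113
f 117 114 113
f 113 116 115
f 115 117 113
f 114 120 116
f 118 114 117
f 118 120 114
f 116 120 115
f 119 117 115
f 115 120 119
f 119 118 117
f 120 118 119



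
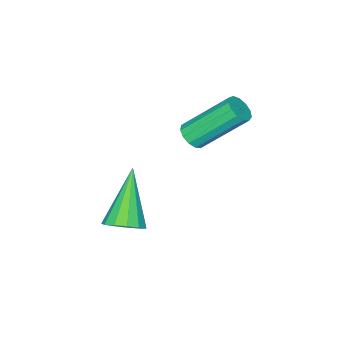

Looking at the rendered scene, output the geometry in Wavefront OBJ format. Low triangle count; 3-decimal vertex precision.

v 2.923 -2.226 -4.183
v 3.465 -2.109 -3.723
v 1.717 -3.034 -2.557
v 3.239 -1.771 -3.722
v 2.914 -1.578 -3.868
v 2.591 -1.591 -4.114
v 2.374 -1.805 -4.381
v 2.331 -2.153 -4.586
v 2.476 -2.524 -4.663
v 2.764 -2.8 -4.587
v 3.101 -2.894 -4.383
v 3.383 -2.776 -4.116
v 3.518 -2.483 -3.869
v 0.189 -1.927 -1.245
v 0.511 -2.123 -0.872
v -0.467 -1.009 0.558
v -0.789 -0.813 0.185
v 0.642 -1.876 -0.975
v -0.336 -0.761 0.455
v 0.63 -1.645 -1.164
v -0.348 -0.53 0.266
v 0.477 -1.503 -1.378
v -0.5 -0.389 0.052
v 0.233 -1.496 -1.55
v -0.744 -0.382 -0.12
v -0.025 -1.627 -1.626
v -1.002 -0.512 -0.195
v -0.215 -1.852 -1.58
v -1.193 -0.737 -0.15
v -0.277 -2.102 -1.428
v -1.255 -0.987 0.002
v -0.191 -2.296 -1.218
v -1.169 -1.181 0.212
v 0.015 -2.373 -1.016
v -0.962 -1.258 0.414
v 0.277 -2.309 -0.888
v -0.701 -1.194 0.542
f 2 1 4
f 2 4 3
f 4 1 5
f 4 5 3
f 5 1 6
f 5 6 3
f 6 1 7
f 6 7 3
f 7 1 8
f 7 8 3
f 8 1 9
f 8 9 3
f 9 1 10
f 9 10 3
f 10 1 11
f 10 11 3
f 11 1 12
f 11 12 3
f 12 1 13
f 12 13 3
f 13 1 2
f 13 2 3
f 15 14 18
f 15 18 16
f 16 18 19
f 16 19 17
f 18 14 20
f 18 20 19
f 19 20 21
f 19 21 17
f 20 14 22
f 20 22 21
f 21 22 23
f 21 23 17
f 22 14 24
f 22 24 23
f 23 24 25
f 23 25 17
f 24 14 26
f 24 26 25
f 25 26 27
f 25 27 17
f 26 14 28
f 26 28 27
f 27 28 29
f 27 29 17
f 28 14 30
f 28 30 29
f 29 30 31
f 29 31 17
f 30 14 32
f 30 32 31
f 31 32 33
f 31 33 17
f 32 14 34
f 32 34 33
f 33 34 35
f 33 35 17
f 34 14 36
f 34 36 35
f 35 36 37
f 35 37 17
f 36 14 15
f 36 15 37
f 37 15 16
f 37 16 17



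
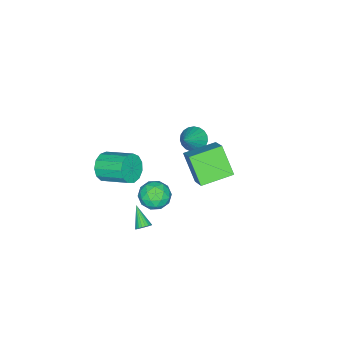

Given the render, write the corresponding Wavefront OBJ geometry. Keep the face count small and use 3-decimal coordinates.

v -4.691 -3.285 -2.196
v -4.096 -3.505 -2.834
v -3.209 -3.075 -0.884
v -4.116 -3.133 -2.871
v -4.235 -2.787 -2.791
v -4.433 -2.528 -2.608
v -4.676 -2.399 -2.354
v -4.921 -2.423 -2.073
v -5.127 -2.597 -1.812
v -5.257 -2.889 -1.619
v -5.29 -3.25 -1.524
v -5.219 -3.617 -1.546
v -5.056 -3.926 -1.68
v -4.831 -4.125 -1.903
v -4.581 -4.178 -2.177
v -4.351 -4.077 -2.454
v -4.179 -3.839 -2.686
v 2.638 -0.743 1.519
v 3.054 -0.034 0.933
v 4.126 -1.246 1.967
v 4.542 -0.537 1.381
v 4.039 -0.272 2.215
v 3.119 0.04 1.938
v 4.061 -1.32 0.962
v 3.141 -1.008 0.685
v 3.933 -0.39 0.589
v 3.92 0.257 1.363
v 3.26 -1.537 1.537
v 3.247 -0.89 2.311
v 2.715 -0.344 1.187
v 4.465 -0.936 1.713
v 4.169 -0.78 2.203
v 4.413 -0.363 1.859
v 2.754 -0.301 1.778
v 2.998 0.116 1.433
v 3.577 -0.024 2.186
v 4.182 -1.396 1.467
v 4.426 -0.979 1.122
v 2.767 -0.917 1.041
v 3.011 -0.5 0.697
v 3.603 -1.256 0.714
v 3.477 -0.137 0.64
v 4.351 -0.433 0.903
v 4.069 -0.893 0.657
v 3.528 -0.71 0.495
v 3.469 0.244 1.095
v 4.343 -0.052 1.358
v 4.048 0.104 1.848
v 3.507 0.287 1.686
v 3.986 0.034 0.893
v 2.837 -1.228 1.542
v 3.711 -1.524 1.805
v 3.673 -1.567 1.214
v 3.132 -1.384 1.052
v 2.829 -0.847 1.997
v 3.703 -1.143 2.26
v 3.652 -0.57 2.405
v 3.111 -0.387 2.243
v 3.194 -1.314 2.007
v 3.186 -1.708 -2.887
v 3.356 -1.464 -2.473
v 2.454 -2.712 -1.993
v 3.173 -1.364 -2.511
v 2.992 -1.324 -2.614
v 2.844 -1.35 -2.764
v 2.756 -1.438 -2.936
v 2.742 -1.573 -3.099
v 2.805 -1.732 -3.225
v 2.934 -1.886 -3.293
v 3.106 -2.009 -3.29
v 3.292 -2.081 -3.218
v 3.46 -2.088 -3.089
v 3.58 -2.029 -2.924
v 3.633 -1.915 -2.753
v 3.608 -1.765 -2.606
v 3.51 -1.606 -2.506
v -2.671 0.365 -1.394
v -3.248 -0.845 0.236
v -1.721 1.384 -0.302
v -2.297 0.174 1.328
v -1.003 -0.854 -1.708
v -1.579 -2.064 -0.078
v -0.052 0.165 -0.616
v -0.629 -1.045 1.014
v 2.877 -4.541 1.226
v 3.259 -4.155 0.398
v 3.145 -2.353 1.186
v 2.763 -2.739 2.014
v 2.706 -4.159 0.329
v 2.591 -2.358 1.117
v 2.207 -4.285 0.544
v 2.092 -2.483 1.332
v 1.921 -4.492 0.976
v 1.806 -2.691 1.764
v 1.938 -4.715 1.487
v 1.824 -2.913 2.275
v 2.254 -4.882 1.915
v 2.139 -3.08 2.703
v 2.768 -4.941 2.125
v 2.653 -3.139 2.913
v 3.316 -4.873 2.049
v 3.201 -3.071 2.837
v 3.725 -4.699 1.712
v 3.611 -2.898 2.5
v 3.865 -4.476 1.22
v 3.75 -2.674 2.008
v 3.692 -4.273 0.731
v 3.577 -2.471 1.519
f 2 1 4
f 2 4 3
f 4 1 5
f 4 5 3
f 5 1 6
f 5 6 3
f 6 1 7
f 6 7 3
f 7 1 8
f 7 8 3
f 8 1 9
f 8 9 3
f 9 1 10
f 9 10 3
f 10 1 11
f 10 11 3
f 11 1 12
f 11 12 3
f 12 1 13
f 12 13 3
f 13 1 14
f 13 14 3
f 14 1 15
f 14 15 3
f 15 1 16
f 15 16 3
f 16 1 17
f 16 17 3
f 17 1 2
f 17 2 3
f 18 55 34
f 55 29 58
f 34 58 23
f 55 58 34
f 18 34 30
f 34 23 35
f 30 35 19
f 34 35 30
f 18 30 39
f 30 19 40
f 39 40 25
f 30 40 39
f 18 39 51
f 39 25 54
f 51 54 28
f 39 54 51
f 18 51 55
f 51 28 59
f 55 59 29
f 51 59 55
f 19 35 46
f 35 23 49
f 46 49 27
f 35 49 46
f 23 58 36
f 58 29 57
f 36 57 22
f 58 57 36
f 29 59 56
f 59 28 52
f 56 52 20
f 59 52 56
f 28 54 53
f 54 25 41
f 53 41 24
f 54 41 53
f 25 40 45
f 40 19 42
f 45 42 26
f 40 42 45
f 21 47 33
f 47 27 48
f 33 48 22
f 47 48 33
f 21 33 31
f 33 22 32
f 31 32 20
f 33 32 31
f 21 31 38
f 31 20 37
f 38 37 24
f 31 37 38
f 21 38 43
f 38 24 44
f 43 44 26
f 38 44 43
f 21 43 47
f 43 26 50
f 47 50 27
f 43 50 47
f 22 48 36
f 48 27 49
f 36 49 23
f 48 49 36
f 20 32 56
f 32 22 57
f 56 57 29
f 32 57 56
f 24 37 53
f 37 20 52
f 53 52 28
f 37 52 53
f 26 44 45
f 44 24 41
f 45 41 25
f 44 41 45
f 27 50 46
f 50 26 42
f 46 42 19
f 50 42 46
f 61 60 63
f 61 63 62
f 63 60 64
f 63 64 62
f 64 60 65
f 64 65 62
f 65 60 66
f 65 66 62
f 66 60 67
f 66 67 62
f 67 60 68
f 67 68 62
f 68 60 69
f 68 69 62
f 69 60 70
f 69 70 62
f 70 60 71
f 70 71 62
f 71 60 72
f 71 72 62
f 72 60 73
f 72 73 62
f 73 60 74
f 73 74 62
f 74 60 75
f 74 75 62
f 75 60 76
f 75 76 62
f 76 60 61
f 76 61 62
f 78 80 77
f 81 78 77
f 77 80 79
f 79 81 77
f 78 84 80
f 82 78 81
f 82 84 78
f 80 84 79
f 83 81 79
f 79 84 83
f 83 82 81
f 84 82 83
f 86 85 89
f 86 89 87
f 87 89 90
f 87 90 88
f 89 85 91
f 89 91 90
f 90 91 92
f 90 92 88
f 91 85 93
f 91 93 92
f 92 93 94
f 92 94 88
f 93 85 95
f 93 95 94
f 94 95 96
f 94 96 88
f 95 85 97
f 95 97 96
f 96 97 98
f 96 98 88
f 97 85 99
f 97 99 98
f 98 99 100
f 98 100 88
f 99 85 101
f 99 101 100
f 100 101 102
f 100 102 88
f 101 85 103
f 101 103 102
f 102 103 104
f 102 104 88
f 103 85 105
f 103 105 104
f 104 105 106
f 104 106 88
f 105 85 107
f 105 107 106
f 106 107 108
f 106 108 88
f 107 85 86
f 107 86 108
f 108 86 87
f 108 87 88



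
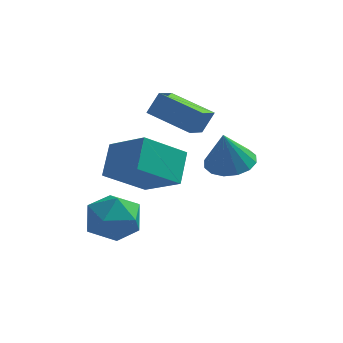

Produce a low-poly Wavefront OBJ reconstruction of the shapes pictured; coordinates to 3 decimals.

v -0 1.367 1.23
v 0.537 2.083 1.483
v -0.2 0.993 2.71
v 0.09 2.261 1.468
v -0.381 2.201 1.389
v -0.75 1.916 1.267
v -0.918 1.485 1.136
v -0.84 1.022 1.029
v -0.537 0.651 0.976
v -0.09 0.473 0.992
v 0.381 0.534 1.071
v 0.75 0.818 1.192
v 0.918 1.249 1.324
v 0.84 1.712 1.43
v -3.192 2.833 2.581
v -2.801 3.139 3.438
v -2.93 3.892 2.083
v -2.54 4.199 2.939
v -1.54 2.181 2.061
v -1.15 2.488 2.917
v -1.279 3.241 1.562
v -0.888 3.547 2.419
v -4.549 -0.72 -0.203
v -3.972 0.234 -0.205
v -3.408 -1.414 -1.415
v -2.831 -0.46 -1.417
v -2.819 -1.117 -0.517
v -3.524 -0.688 0.232
v -3.856 -0.492 -1.852
v -4.561 -0.063 -1.103
v -3.543 0.375 -1.224
v -2.902 -0.012 -0.399
v -4.478 -1.168 -1.221
v -3.837 -1.555 -0.396
v -4.671 2.155 -0.374
v -4.631 3.278 0.604
v -3.315 3.1 -1.516
v -3.274 4.224 -0.539
v -3.226 1.256 0.599
v -3.185 2.38 1.576
v -1.869 2.202 -0.544
v -1.829 3.325 0.434
f 2 1 4
f 2 4 3
f 4 1 5
f 4 5 3
f 5 1 6
f 5 6 3
f 6 1 7
f 6 7 3
f 7 1 8
f 7 8 3
f 8 1 9
f 8 9 3
f 9 1 10
f 9 10 3
f 10 1 11
f 10 11 3
f 11 1 12
f 11 12 3
f 12 1 13
f 12 13 3
f 13 1 14
f 13 14 3
f 14 1 2
f 14 2 3
f 16 18 15
f 19 16 15
f 15 18 17
f 17 19 15
f 16 22 18
f 20 16 19
f 20 22 16
f 18 22 17
f 21 19 17
f 17 22 21
f 21 20 19
f 22 20 21
f 23 34 28
f 23 28 24
f 23 24 30
f 23 30 33
f 23 33 34
f 24 28 32
f 28 34 27
f 34 33 25
f 33 30 29
f 30 24 31
f 26 32 27
f 26 27 25
f 26 25 29
f 26 29 31
f 26 31 32
f 27 32 28
f 25 27 34
f 29 25 33
f 31 29 30
f 32 31 24
f 36 38 35
f 39 36 35
f 35 38 37
f 37 39 35
f 36 42 38
f 40 36 39
f 40 42 36
f 38 42 37
f 41 39 37
f 37 42 41
f 41 40 39
f 42 40 41



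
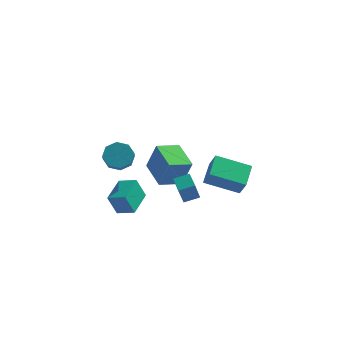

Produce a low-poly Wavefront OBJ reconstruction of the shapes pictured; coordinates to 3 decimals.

v 1.027 -2.317 -0.96
v 0.874 -2.938 0.484
v 0.519 -1.475 -0.652
v 0.366 -2.097 0.792
v 1.874 -1.903 -0.692
v 1.721 -2.525 0.752
v 1.366 -1.062 -0.384
v 1.213 -1.683 1.06
v -2.194 1.928 -1.277
v -1.58 1.927 0.553
v -1.029 2.856 -1.667
v -0.415 2.856 0.163
v -1.045 0.324 -1.663
v -0.431 0.324 0.167
v 0.12 1.253 -2.053
v 0.734 1.252 -0.223
v -2.477 -3.801 -1.402
v -2.978 -3.952 -0.082
v -2.258 -2.087 -1.123
v -2.759 -2.239 0.198
v -1.401 -4.001 -1.018
v -1.902 -4.153 0.303
v -1.182 -2.288 -0.738
v -1.683 -2.439 0.582
v 4.546 -4.042 1.64
v 2.552 -4.268 2.353
v 4.594 -2.637 2.218
v 2.6 -2.863 2.932
v 4.98 -4.497 2.708
v 2.986 -4.723 3.422
v 5.028 -3.092 3.287
v 3.034 -3.318 4
v -3.607 0.975 -0.114
v -2.717 1.266 -0.039
v -2.502 0.396 0.789
v -3.393 0.105 0.714
v -3.155 1.599 0.425
v -2.941 0.729 1.252
v -3.858 1.566 0.572
v -3.644 0.696 1.4
v -4.415 1.187 0.318
v -4.2 0.317 1.146
v -4.498 0.684 -0.189
v -4.283 -0.186 0.639
v -4.059 0.351 -0.652
v -3.845 -0.519 0.175
v -3.356 0.384 -0.8
v -3.142 -0.486 0.028
v -2.8 0.763 -0.546
v -2.585 -0.107 0.282
f 2 4 1
f 5 2 1
f 1 4 3
f 3 5 1
f 2 8 4
f 6 2 5
f 6 8 2
f 4 8 3
f 7 5 3
f 3 8 7
f 7 6 5
f 8 6 7
f 10 12 9
f 13 10 9
f 9 12 11
f 11 13 9
f 10 16 12
f 14 10 13
f 14 16 10
f 12 16 11
f 15 13 11
f 11 16 15
f 15 14 13
f 16 14 15
f 18 20 17
f 21 18 17
f 17 20 19
f 19 21 17
f 18 24 20
f 22 18 21
f 22 24 18
f 20 24 19
f 23 21 19
f 19 24 23
f 23 22 21
f 24 22 23
f 26 28 25
f 29 26 25
f 25 28 27
f 27 29 25
f 26 32 28
f 30 26 29
f 30 32 26
f 28 32 27
f 31 29 27
f 27 32 31
f 31 30 29
f 32 30 31
f 34 33 37
f 34 37 35
f 35 37 38
f 35 38 36
f 37 33 39
f 37 39 38
f 38 39 40
f 38 40 36
f 39 33 41
f 39 41 40
f 40 41 42
f 40 42 36
f 41 33 43
f 41 43 42
f 42 43 44
f 42 44 36
f 43 33 45
f 43 45 44
f 44 45 46
f 44 46 36
f 45 33 47
f 45 47 46
f 46 47 48
f 46 48 36
f 47 33 49
f 47 49 48
f 48 49 50
f 48 50 36
f 49 33 34
f 49 34 50
f 50 34 35
f 50 35 36

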